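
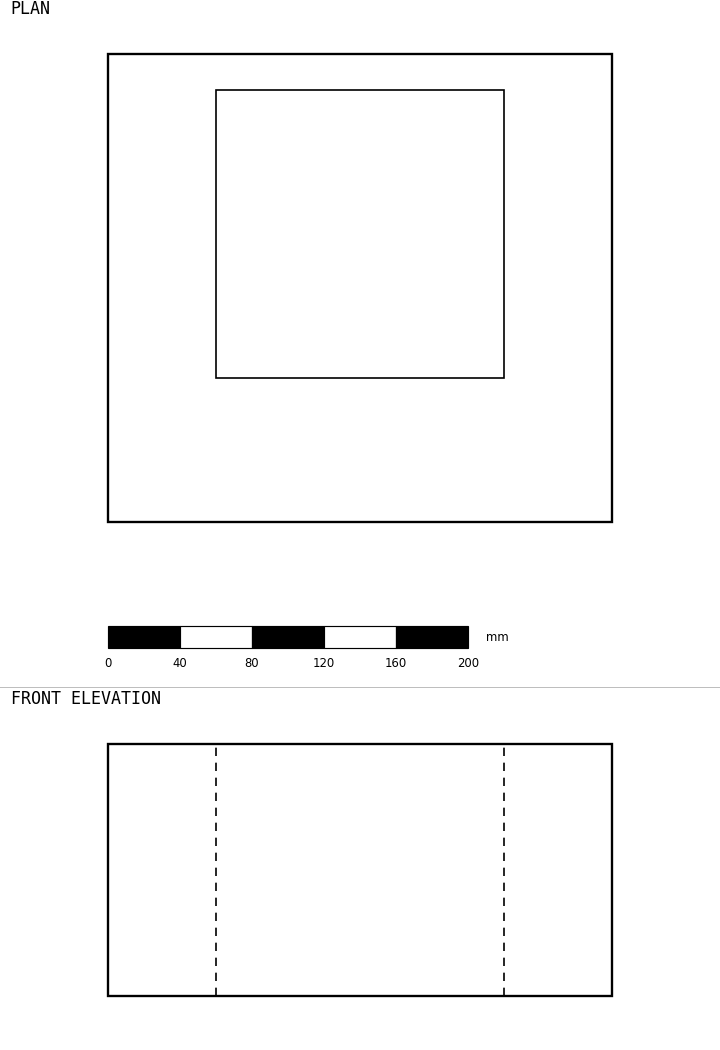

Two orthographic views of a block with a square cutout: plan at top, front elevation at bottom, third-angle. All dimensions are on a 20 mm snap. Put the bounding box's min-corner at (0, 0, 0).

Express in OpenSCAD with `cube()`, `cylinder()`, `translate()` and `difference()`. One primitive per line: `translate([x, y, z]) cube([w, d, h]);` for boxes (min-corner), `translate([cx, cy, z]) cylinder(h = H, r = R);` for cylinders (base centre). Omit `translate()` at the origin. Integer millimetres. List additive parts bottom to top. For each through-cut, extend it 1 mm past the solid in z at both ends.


difference() {
  cube([280, 260, 140]);
  translate([60, 80, -1]) cube([160, 160, 142]);
}


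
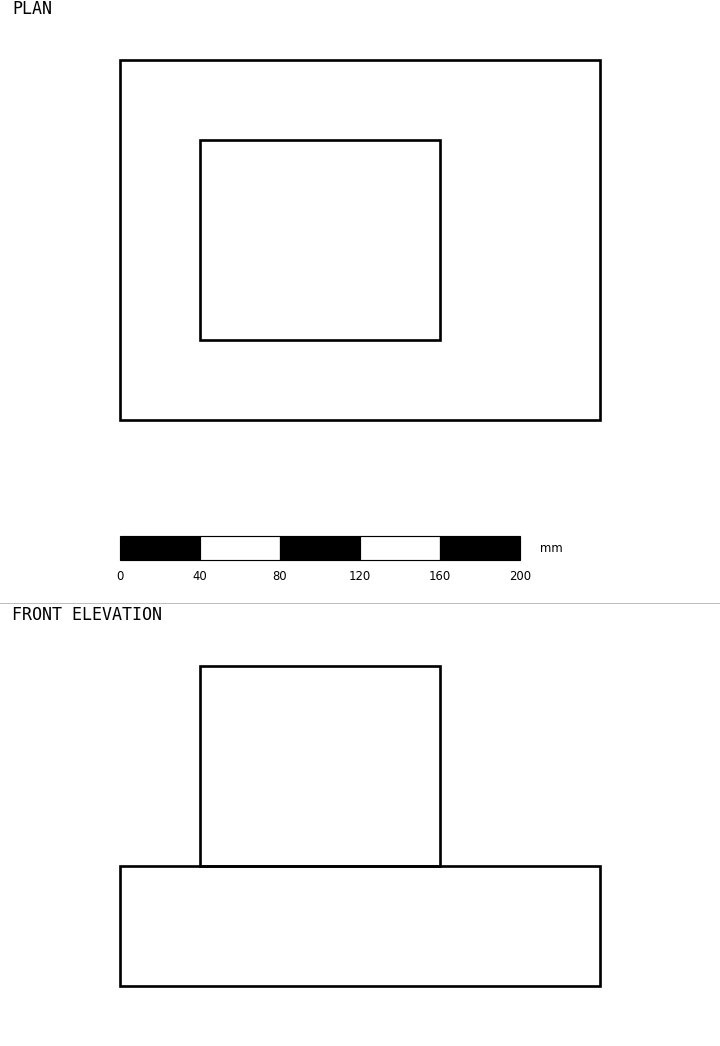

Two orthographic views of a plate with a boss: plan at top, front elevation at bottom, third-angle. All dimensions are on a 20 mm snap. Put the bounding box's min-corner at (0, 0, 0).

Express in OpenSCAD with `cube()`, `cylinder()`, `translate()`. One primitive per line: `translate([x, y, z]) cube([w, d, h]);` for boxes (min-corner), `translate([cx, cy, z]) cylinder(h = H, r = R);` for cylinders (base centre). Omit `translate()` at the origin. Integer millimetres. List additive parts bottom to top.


cube([240, 180, 60]);
translate([40, 40, 60]) cube([120, 100, 100]);


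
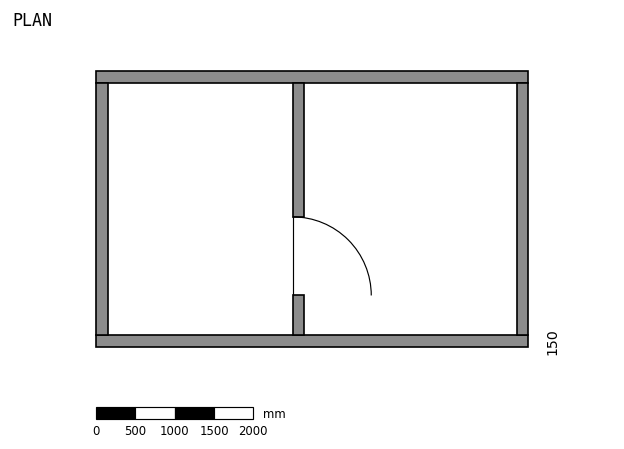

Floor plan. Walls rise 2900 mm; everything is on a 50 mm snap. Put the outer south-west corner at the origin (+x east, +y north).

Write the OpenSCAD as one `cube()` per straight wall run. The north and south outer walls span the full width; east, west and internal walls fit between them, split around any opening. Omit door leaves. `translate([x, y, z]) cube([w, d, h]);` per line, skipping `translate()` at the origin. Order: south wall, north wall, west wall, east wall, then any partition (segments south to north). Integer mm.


cube([5500, 150, 2900]);
translate([0, 3350, 0]) cube([5500, 150, 2900]);
translate([0, 150, 0]) cube([150, 3200, 2900]);
translate([5350, 150, 0]) cube([150, 3200, 2900]);
translate([2500, 150, 0]) cube([150, 500, 2900]);
translate([2500, 1650, 0]) cube([150, 1700, 2900]);


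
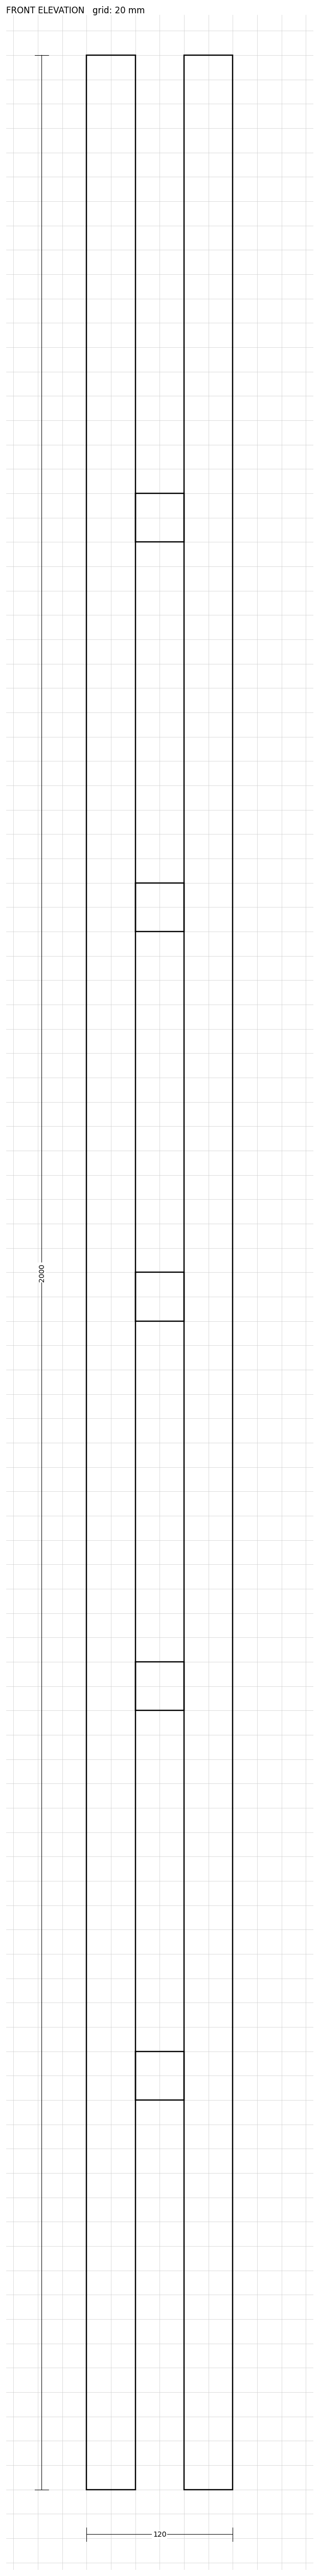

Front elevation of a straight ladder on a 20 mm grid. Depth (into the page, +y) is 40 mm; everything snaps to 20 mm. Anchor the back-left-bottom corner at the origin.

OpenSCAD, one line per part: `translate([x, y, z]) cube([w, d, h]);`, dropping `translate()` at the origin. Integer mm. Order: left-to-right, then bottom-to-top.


cube([40, 40, 2000]);
translate([40, 0, 320]) cube([40, 40, 40]);
translate([40, 0, 640]) cube([40, 40, 40]);
translate([40, 0, 960]) cube([40, 40, 40]);
translate([40, 0, 1280]) cube([40, 40, 40]);
translate([40, 0, 1600]) cube([40, 40, 40]);
translate([80, 0, 0]) cube([40, 40, 2000]);


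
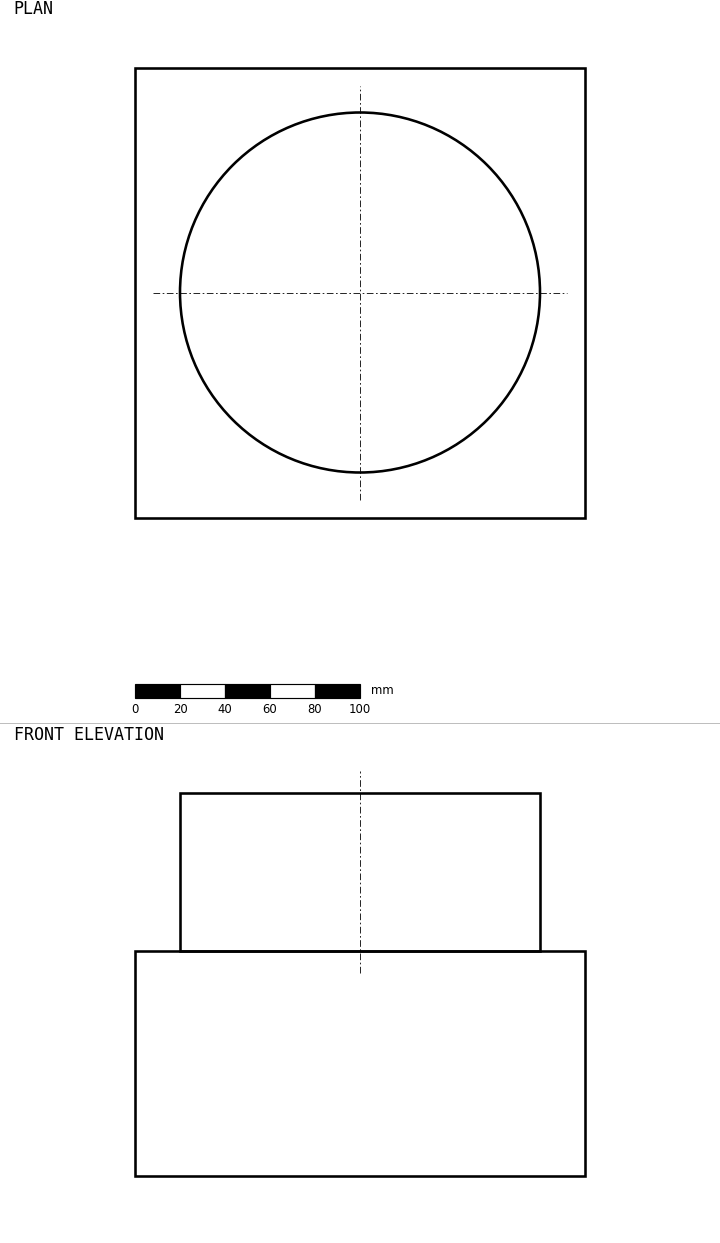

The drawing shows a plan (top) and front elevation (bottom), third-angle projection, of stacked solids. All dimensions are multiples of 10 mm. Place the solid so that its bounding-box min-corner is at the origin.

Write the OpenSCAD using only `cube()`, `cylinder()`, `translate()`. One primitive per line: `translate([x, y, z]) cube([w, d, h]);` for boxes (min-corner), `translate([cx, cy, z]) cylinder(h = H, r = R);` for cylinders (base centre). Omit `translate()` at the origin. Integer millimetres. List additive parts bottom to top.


cube([200, 200, 100]);
translate([100, 100, 100]) cylinder(h = 70, r = 80);


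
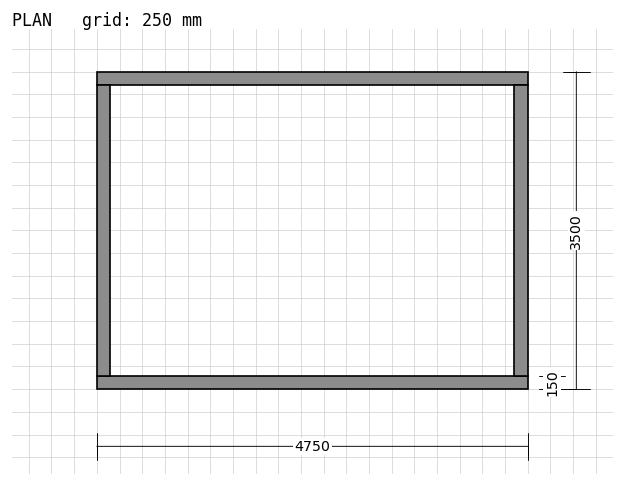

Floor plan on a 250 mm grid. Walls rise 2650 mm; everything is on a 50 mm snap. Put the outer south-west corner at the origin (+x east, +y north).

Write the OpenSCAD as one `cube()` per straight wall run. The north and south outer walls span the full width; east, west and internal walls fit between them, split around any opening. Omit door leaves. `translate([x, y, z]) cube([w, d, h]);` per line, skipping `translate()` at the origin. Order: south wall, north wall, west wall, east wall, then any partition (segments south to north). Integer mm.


cube([4750, 150, 2650]);
translate([0, 3350, 0]) cube([4750, 150, 2650]);
translate([0, 150, 0]) cube([150, 3200, 2650]);
translate([4600, 150, 0]) cube([150, 3200, 2650]);


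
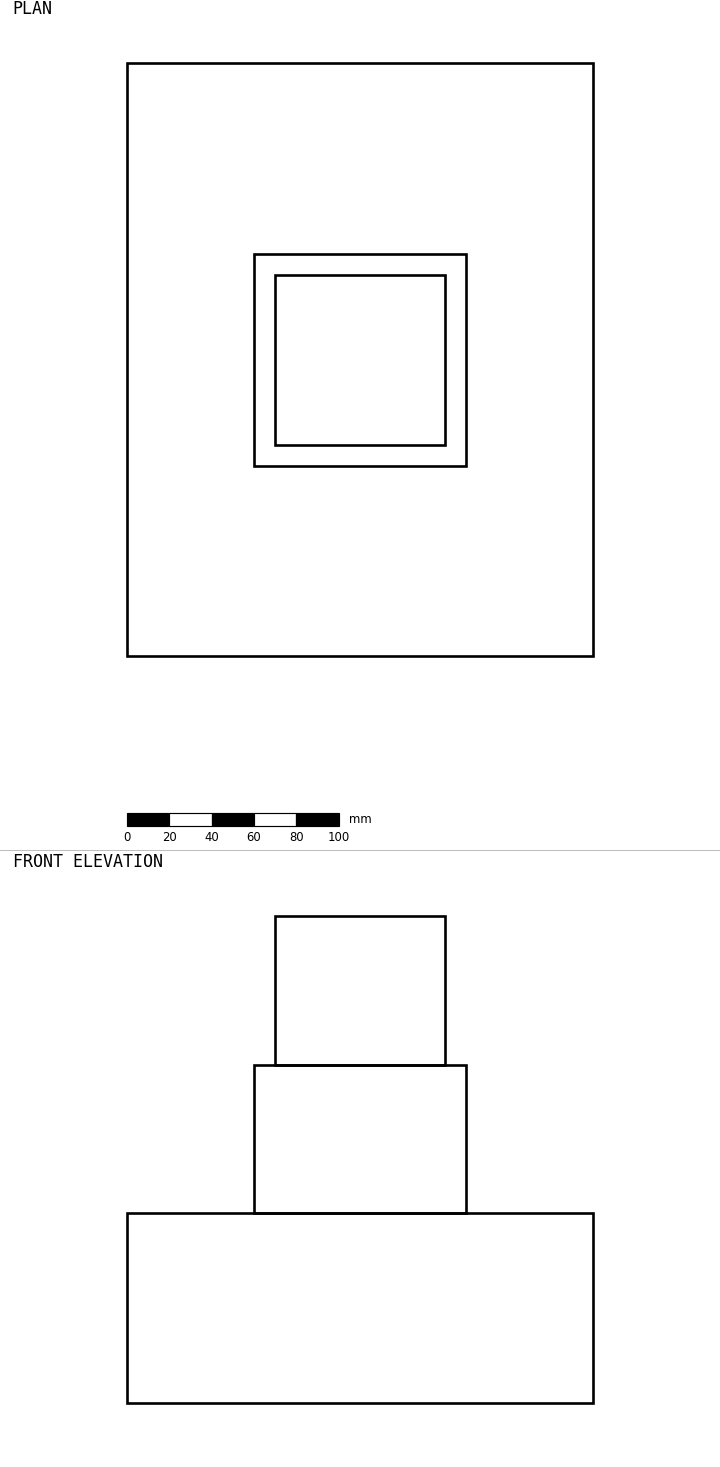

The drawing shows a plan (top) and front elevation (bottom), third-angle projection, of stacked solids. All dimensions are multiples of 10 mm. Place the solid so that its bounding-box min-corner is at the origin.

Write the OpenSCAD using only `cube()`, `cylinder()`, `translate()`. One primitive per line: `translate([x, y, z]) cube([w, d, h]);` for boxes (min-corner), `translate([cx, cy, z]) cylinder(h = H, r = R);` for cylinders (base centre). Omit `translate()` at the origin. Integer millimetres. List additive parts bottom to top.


cube([220, 280, 90]);
translate([60, 90, 90]) cube([100, 100, 70]);
translate([70, 100, 160]) cube([80, 80, 70]);


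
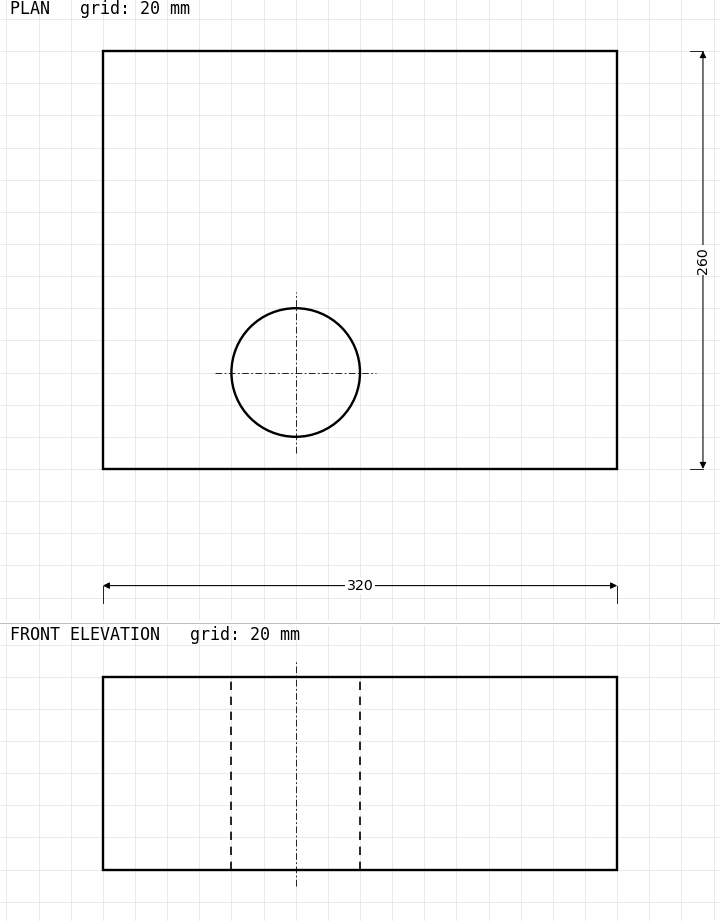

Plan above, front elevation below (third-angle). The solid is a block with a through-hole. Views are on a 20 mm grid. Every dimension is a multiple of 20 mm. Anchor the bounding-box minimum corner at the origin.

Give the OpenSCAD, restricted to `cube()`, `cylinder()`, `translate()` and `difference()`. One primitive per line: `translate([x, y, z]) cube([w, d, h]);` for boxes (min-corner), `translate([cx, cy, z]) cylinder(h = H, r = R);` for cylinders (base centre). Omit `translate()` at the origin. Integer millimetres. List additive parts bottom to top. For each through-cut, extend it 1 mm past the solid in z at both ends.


difference() {
  cube([320, 260, 120]);
  translate([120, 60, -1]) cylinder(h = 122, r = 40);
}


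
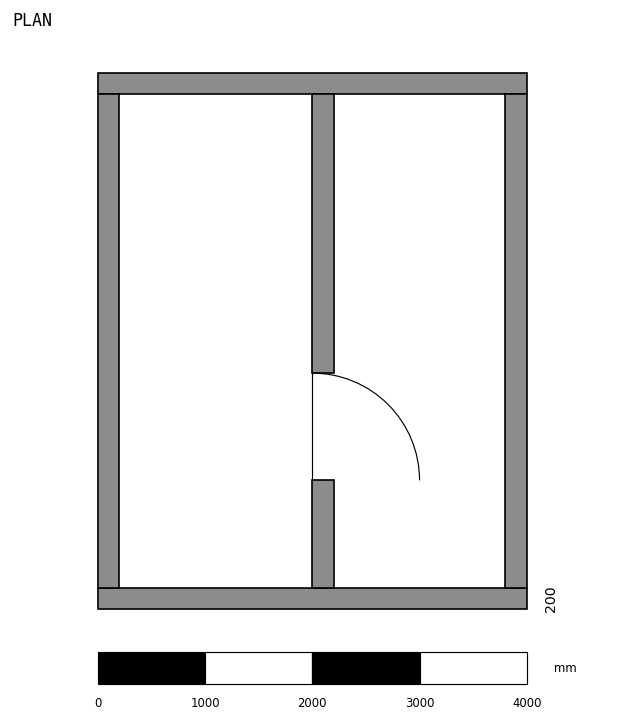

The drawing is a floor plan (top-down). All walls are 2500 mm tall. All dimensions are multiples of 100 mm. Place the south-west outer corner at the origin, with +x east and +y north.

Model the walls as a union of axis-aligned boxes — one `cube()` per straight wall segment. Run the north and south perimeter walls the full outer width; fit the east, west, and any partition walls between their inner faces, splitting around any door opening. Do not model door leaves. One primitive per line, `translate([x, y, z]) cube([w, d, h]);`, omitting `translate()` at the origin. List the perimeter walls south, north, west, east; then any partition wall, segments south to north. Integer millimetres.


cube([4000, 200, 2500]);
translate([0, 4800, 0]) cube([4000, 200, 2500]);
translate([0, 200, 0]) cube([200, 4600, 2500]);
translate([3800, 200, 0]) cube([200, 4600, 2500]);
translate([2000, 200, 0]) cube([200, 1000, 2500]);
translate([2000, 2200, 0]) cube([200, 2600, 2500]);


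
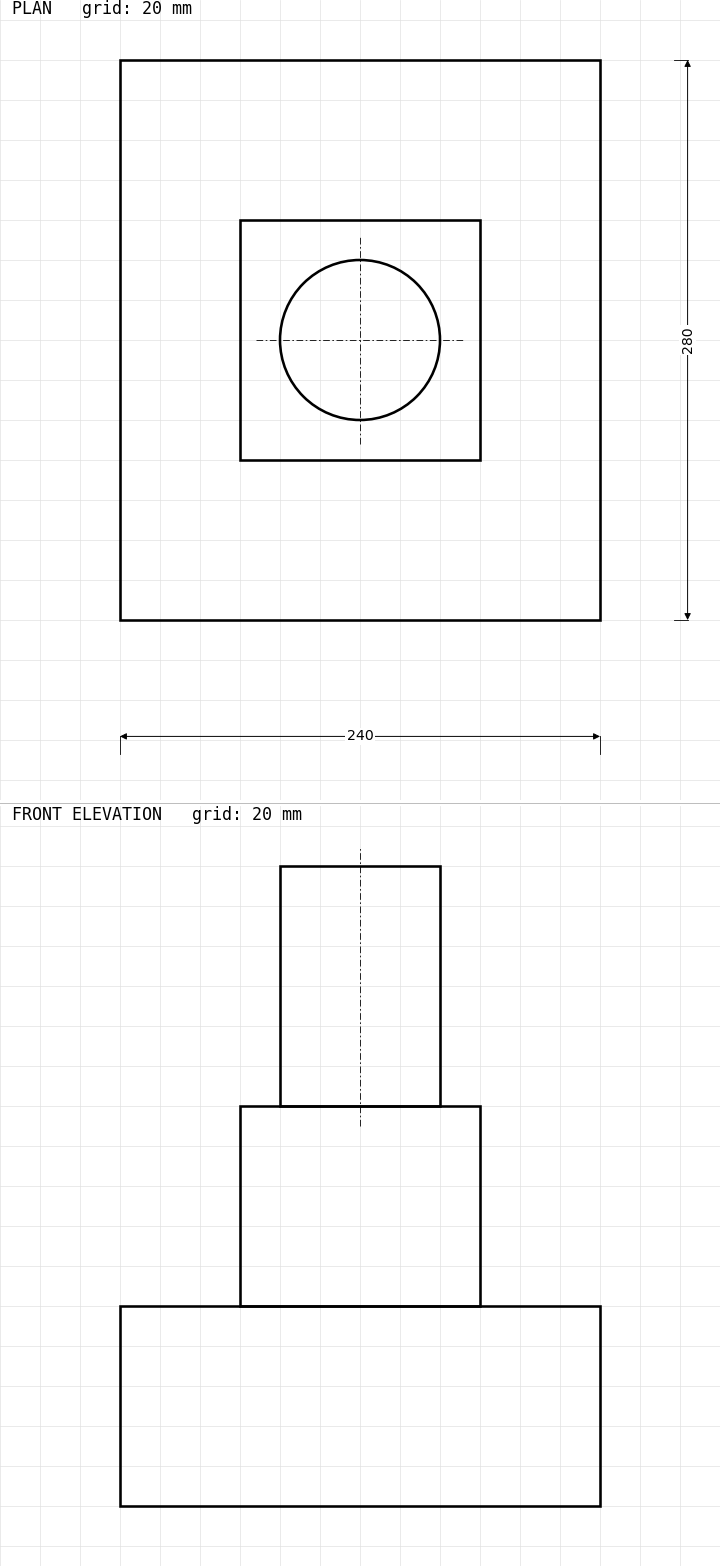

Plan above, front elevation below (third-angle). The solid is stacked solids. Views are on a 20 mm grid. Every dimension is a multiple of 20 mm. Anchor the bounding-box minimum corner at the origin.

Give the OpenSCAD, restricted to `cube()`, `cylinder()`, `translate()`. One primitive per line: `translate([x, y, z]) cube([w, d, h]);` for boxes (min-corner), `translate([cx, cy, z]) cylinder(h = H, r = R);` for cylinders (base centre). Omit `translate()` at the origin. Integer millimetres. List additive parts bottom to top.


cube([240, 280, 100]);
translate([60, 80, 100]) cube([120, 120, 100]);
translate([120, 140, 200]) cylinder(h = 120, r = 40);


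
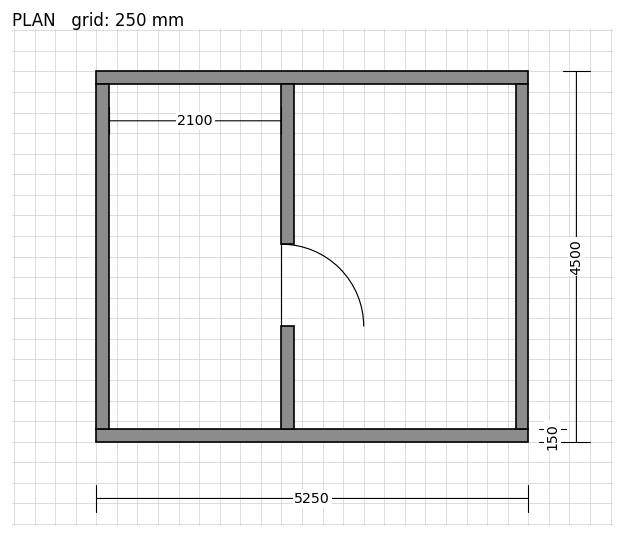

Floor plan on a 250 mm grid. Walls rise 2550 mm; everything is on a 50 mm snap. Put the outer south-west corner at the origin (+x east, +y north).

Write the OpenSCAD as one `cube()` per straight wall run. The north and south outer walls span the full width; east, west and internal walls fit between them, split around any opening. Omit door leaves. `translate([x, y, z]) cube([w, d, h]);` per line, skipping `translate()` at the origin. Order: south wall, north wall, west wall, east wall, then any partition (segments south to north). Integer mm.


cube([5250, 150, 2550]);
translate([0, 4350, 0]) cube([5250, 150, 2550]);
translate([0, 150, 0]) cube([150, 4200, 2550]);
translate([5100, 150, 0]) cube([150, 4200, 2550]);
translate([2250, 150, 0]) cube([150, 1250, 2550]);
translate([2250, 2400, 0]) cube([150, 1950, 2550]);


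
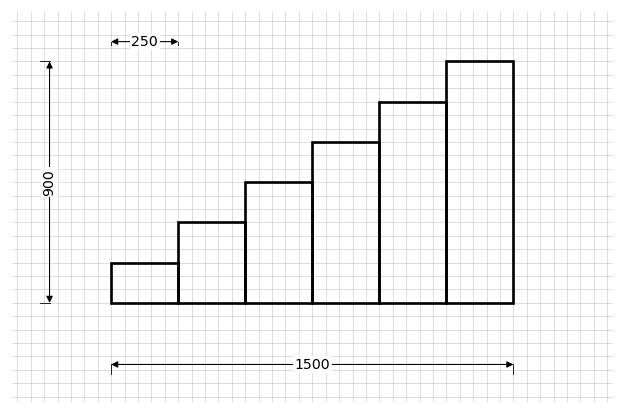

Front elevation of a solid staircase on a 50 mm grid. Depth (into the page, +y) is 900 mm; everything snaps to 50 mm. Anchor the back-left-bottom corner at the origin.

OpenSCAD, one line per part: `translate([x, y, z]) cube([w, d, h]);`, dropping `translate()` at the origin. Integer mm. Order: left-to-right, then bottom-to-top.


cube([250, 900, 150]);
translate([250, 0, 0]) cube([250, 900, 300]);
translate([500, 0, 0]) cube([250, 900, 450]);
translate([750, 0, 0]) cube([250, 900, 600]);
translate([1000, 0, 0]) cube([250, 900, 750]);
translate([1250, 0, 0]) cube([250, 900, 900]);


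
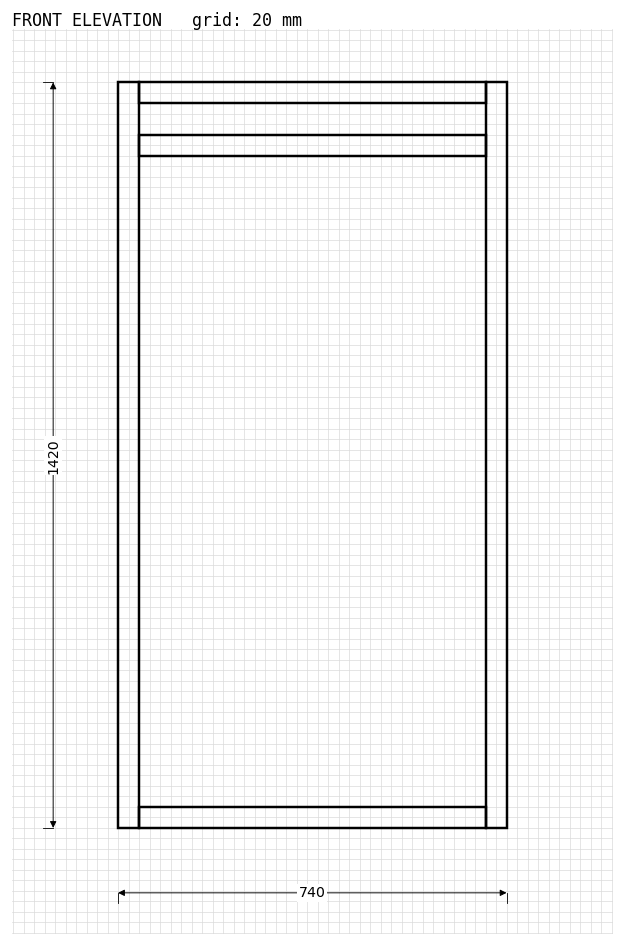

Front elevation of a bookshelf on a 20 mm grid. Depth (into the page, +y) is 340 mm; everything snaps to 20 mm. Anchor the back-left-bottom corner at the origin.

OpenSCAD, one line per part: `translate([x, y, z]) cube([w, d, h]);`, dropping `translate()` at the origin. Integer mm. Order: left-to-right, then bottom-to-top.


cube([40, 340, 1420]);
translate([40, 0, 0]) cube([660, 340, 40]);
translate([40, 0, 1280]) cube([660, 340, 40]);
translate([40, 0, 1380]) cube([660, 340, 40]);
translate([700, 0, 0]) cube([40, 340, 1420]);


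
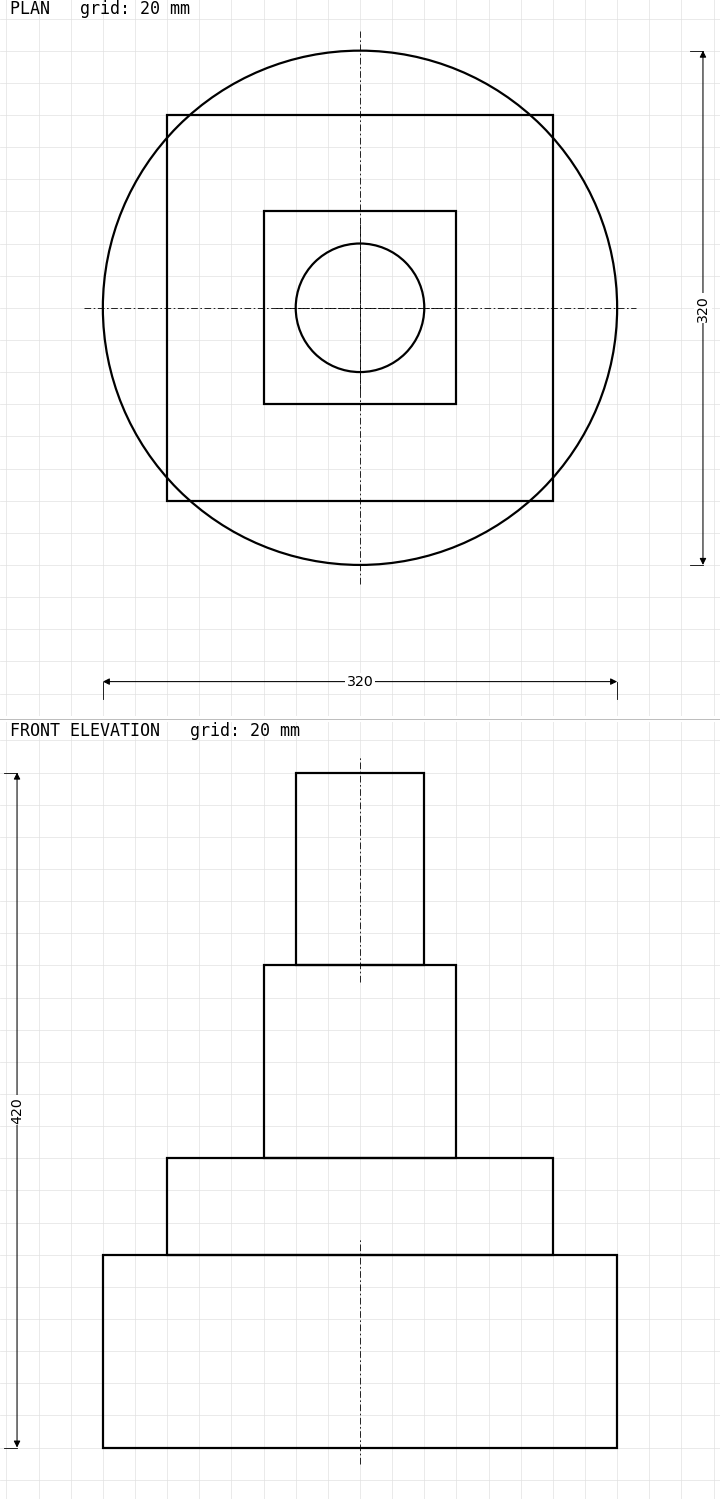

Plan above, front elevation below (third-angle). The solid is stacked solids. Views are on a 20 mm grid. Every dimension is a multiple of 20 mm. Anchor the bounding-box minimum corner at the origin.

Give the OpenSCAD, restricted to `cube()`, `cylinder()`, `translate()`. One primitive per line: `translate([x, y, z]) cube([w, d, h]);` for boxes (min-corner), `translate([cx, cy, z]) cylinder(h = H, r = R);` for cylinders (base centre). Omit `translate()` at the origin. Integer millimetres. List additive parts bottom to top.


translate([160, 160, 0]) cylinder(h = 120, r = 160);
translate([40, 40, 120]) cube([240, 240, 60]);
translate([100, 100, 180]) cube([120, 120, 120]);
translate([160, 160, 300]) cylinder(h = 120, r = 40);


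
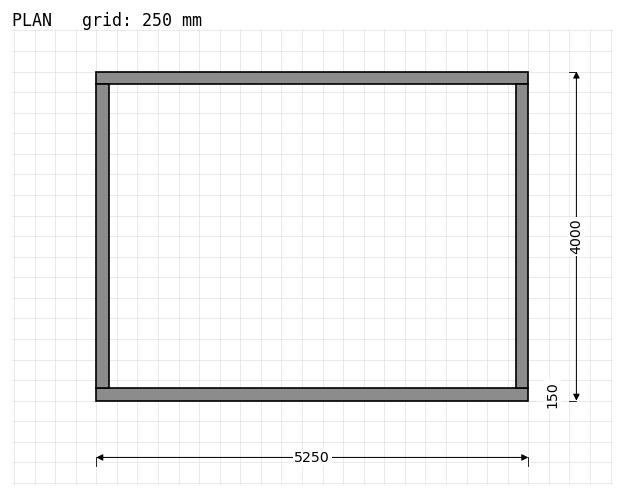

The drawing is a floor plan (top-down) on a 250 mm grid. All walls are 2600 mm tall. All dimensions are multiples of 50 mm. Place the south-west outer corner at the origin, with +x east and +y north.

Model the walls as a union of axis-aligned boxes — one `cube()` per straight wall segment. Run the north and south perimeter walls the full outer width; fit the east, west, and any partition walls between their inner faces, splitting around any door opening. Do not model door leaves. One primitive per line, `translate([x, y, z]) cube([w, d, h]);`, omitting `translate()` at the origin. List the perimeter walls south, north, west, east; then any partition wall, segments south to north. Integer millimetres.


cube([5250, 150, 2600]);
translate([0, 3850, 0]) cube([5250, 150, 2600]);
translate([0, 150, 0]) cube([150, 3700, 2600]);
translate([5100, 150, 0]) cube([150, 3700, 2600]);


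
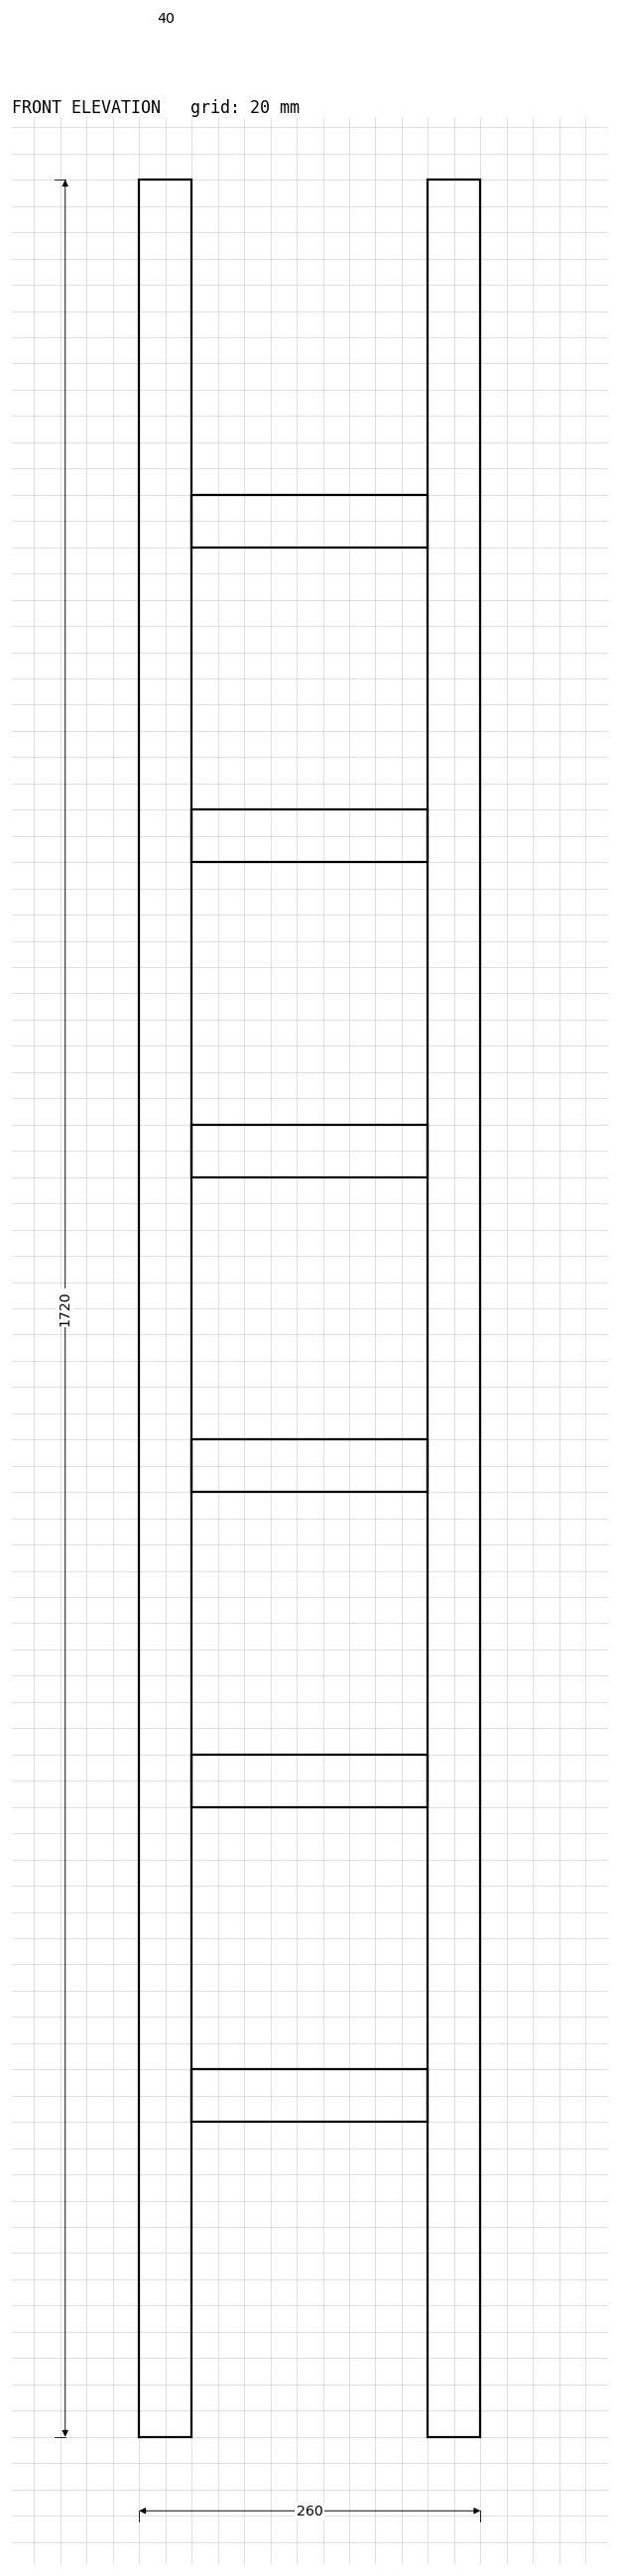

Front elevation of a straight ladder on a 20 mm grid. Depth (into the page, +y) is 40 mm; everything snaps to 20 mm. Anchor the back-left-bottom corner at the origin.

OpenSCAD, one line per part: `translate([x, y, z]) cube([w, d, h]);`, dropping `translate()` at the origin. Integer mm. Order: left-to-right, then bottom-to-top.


cube([40, 40, 1720]);
translate([40, 0, 240]) cube([180, 40, 40]);
translate([40, 0, 480]) cube([180, 40, 40]);
translate([40, 0, 720]) cube([180, 40, 40]);
translate([40, 0, 960]) cube([180, 40, 40]);
translate([40, 0, 1200]) cube([180, 40, 40]);
translate([40, 0, 1440]) cube([180, 40, 40]);
translate([220, 0, 0]) cube([40, 40, 1720]);


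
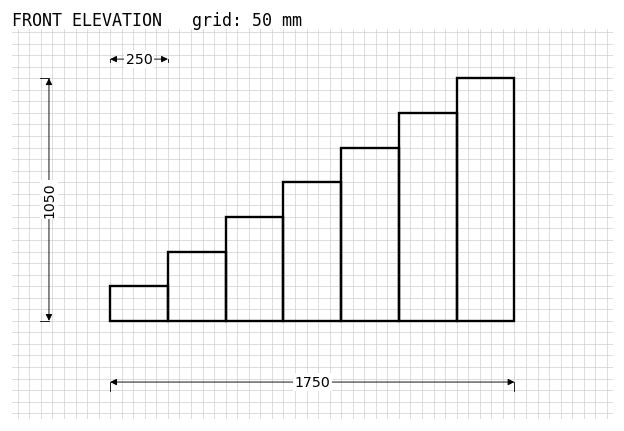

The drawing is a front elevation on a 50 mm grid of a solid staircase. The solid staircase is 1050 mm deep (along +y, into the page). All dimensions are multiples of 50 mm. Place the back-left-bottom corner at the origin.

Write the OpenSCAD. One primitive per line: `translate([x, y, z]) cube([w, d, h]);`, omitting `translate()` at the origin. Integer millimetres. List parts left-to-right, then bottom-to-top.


cube([250, 1050, 150]);
translate([250, 0, 0]) cube([250, 1050, 300]);
translate([500, 0, 0]) cube([250, 1050, 450]);
translate([750, 0, 0]) cube([250, 1050, 600]);
translate([1000, 0, 0]) cube([250, 1050, 750]);
translate([1250, 0, 0]) cube([250, 1050, 900]);
translate([1500, 0, 0]) cube([250, 1050, 1050]);


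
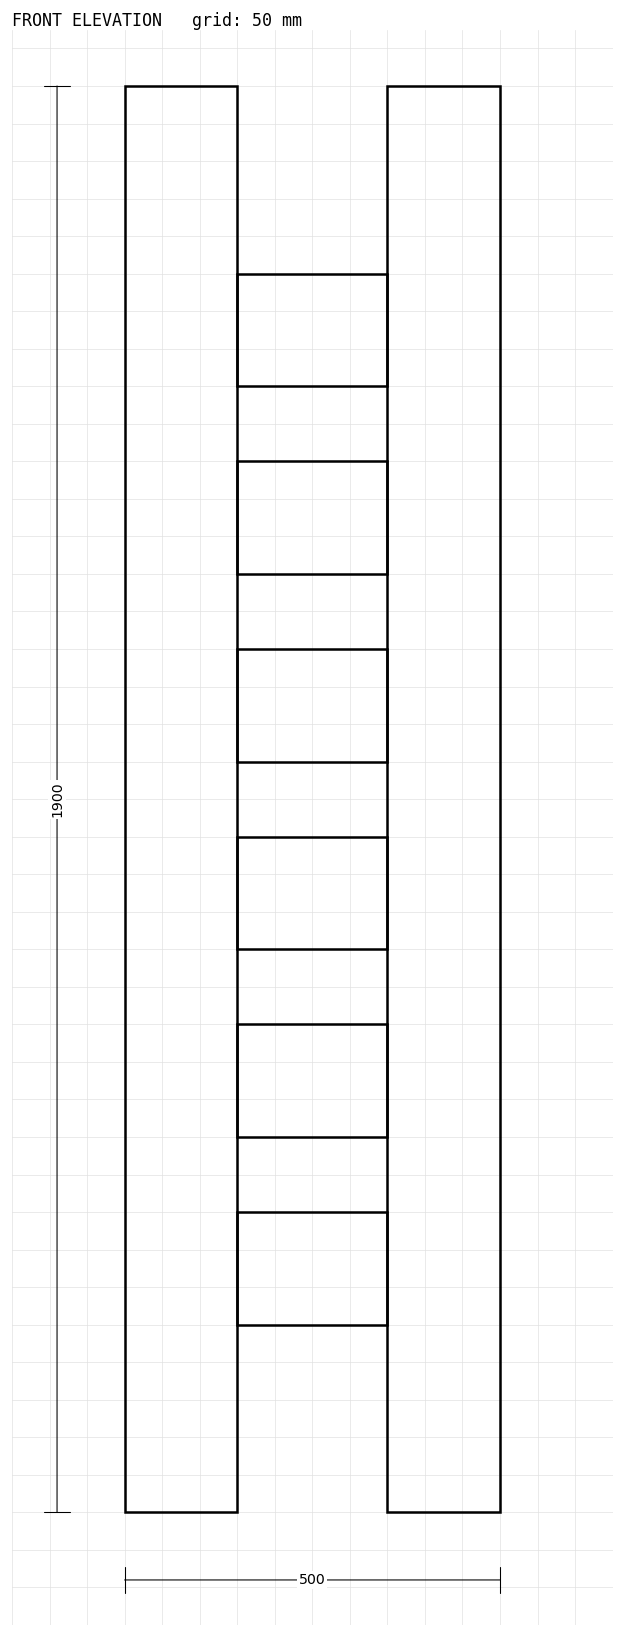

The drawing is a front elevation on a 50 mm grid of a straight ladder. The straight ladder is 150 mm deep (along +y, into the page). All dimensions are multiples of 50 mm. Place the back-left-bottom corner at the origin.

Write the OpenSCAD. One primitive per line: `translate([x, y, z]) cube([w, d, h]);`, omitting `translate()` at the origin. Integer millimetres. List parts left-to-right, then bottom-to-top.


cube([150, 150, 1900]);
translate([150, 0, 250]) cube([200, 150, 150]);
translate([150, 0, 500]) cube([200, 150, 150]);
translate([150, 0, 750]) cube([200, 150, 150]);
translate([150, 0, 1000]) cube([200, 150, 150]);
translate([150, 0, 1250]) cube([200, 150, 150]);
translate([150, 0, 1500]) cube([200, 150, 150]);
translate([350, 0, 0]) cube([150, 150, 1900]);


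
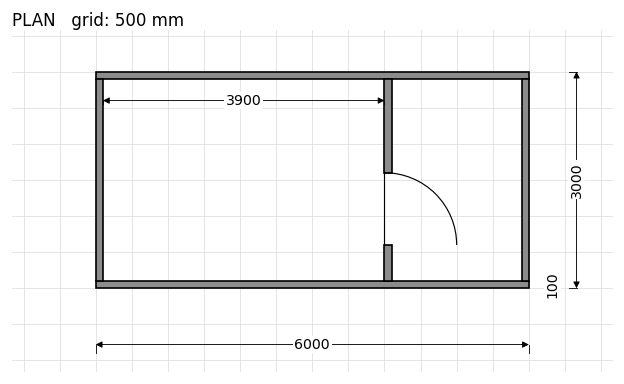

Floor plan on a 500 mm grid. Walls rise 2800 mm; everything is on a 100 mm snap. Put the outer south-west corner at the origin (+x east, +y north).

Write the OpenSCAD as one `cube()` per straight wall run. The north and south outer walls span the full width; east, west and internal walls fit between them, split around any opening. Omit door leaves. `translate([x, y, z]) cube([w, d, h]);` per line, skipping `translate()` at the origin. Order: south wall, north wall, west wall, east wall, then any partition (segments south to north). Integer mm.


cube([6000, 100, 2800]);
translate([0, 2900, 0]) cube([6000, 100, 2800]);
translate([0, 100, 0]) cube([100, 2800, 2800]);
translate([5900, 100, 0]) cube([100, 2800, 2800]);
translate([4000, 100, 0]) cube([100, 500, 2800]);
translate([4000, 1600, 0]) cube([100, 1300, 2800]);


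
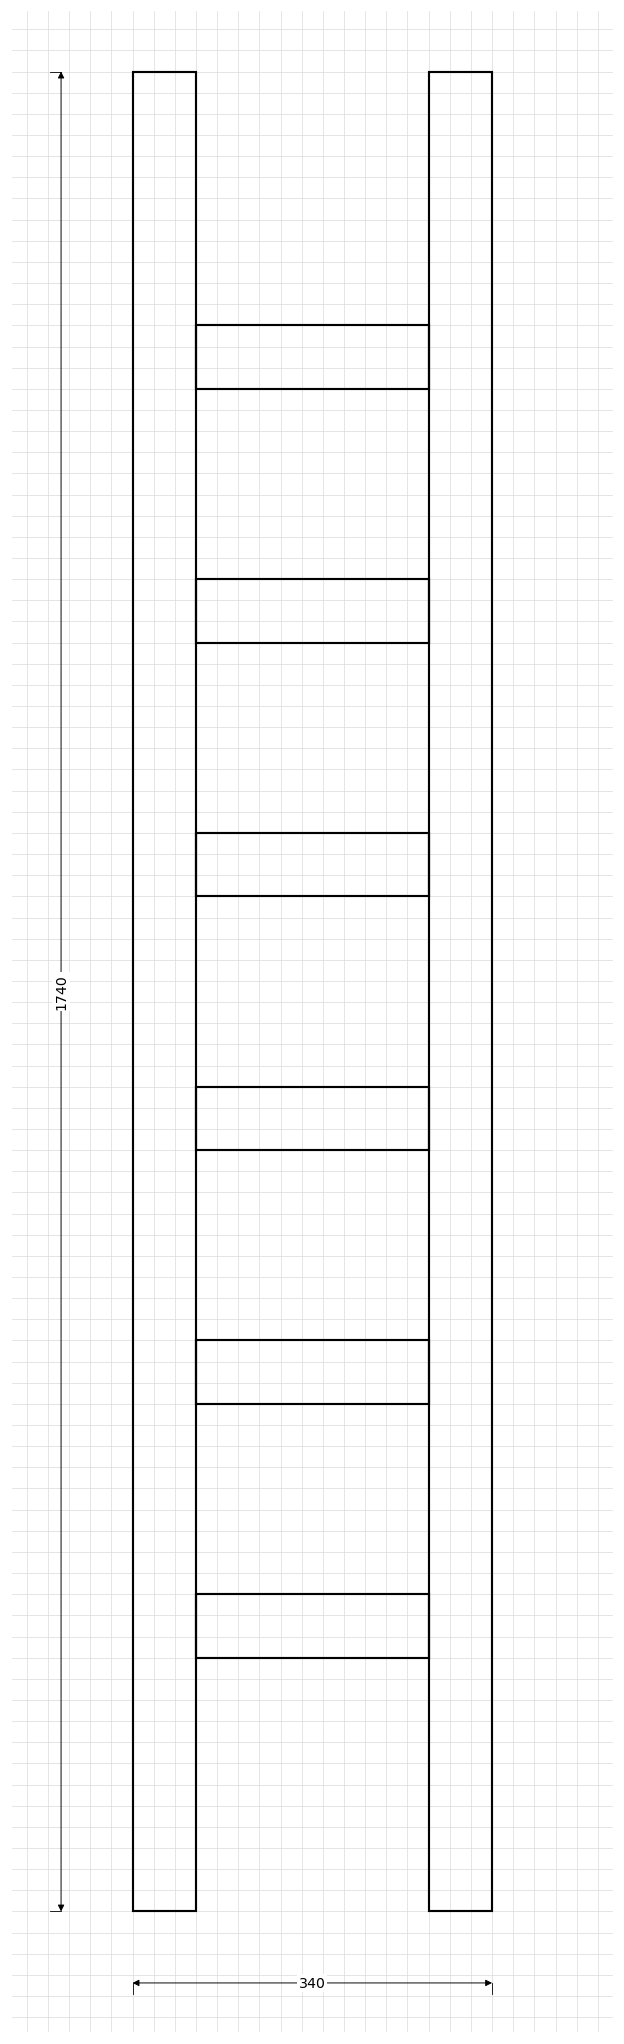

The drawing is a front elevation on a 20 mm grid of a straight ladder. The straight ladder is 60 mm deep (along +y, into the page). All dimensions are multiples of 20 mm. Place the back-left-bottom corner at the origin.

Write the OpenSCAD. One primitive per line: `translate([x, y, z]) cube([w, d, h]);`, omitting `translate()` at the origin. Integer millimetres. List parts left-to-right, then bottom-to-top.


cube([60, 60, 1740]);
translate([60, 0, 240]) cube([220, 60, 60]);
translate([60, 0, 480]) cube([220, 60, 60]);
translate([60, 0, 720]) cube([220, 60, 60]);
translate([60, 0, 960]) cube([220, 60, 60]);
translate([60, 0, 1200]) cube([220, 60, 60]);
translate([60, 0, 1440]) cube([220, 60, 60]);
translate([280, 0, 0]) cube([60, 60, 1740]);


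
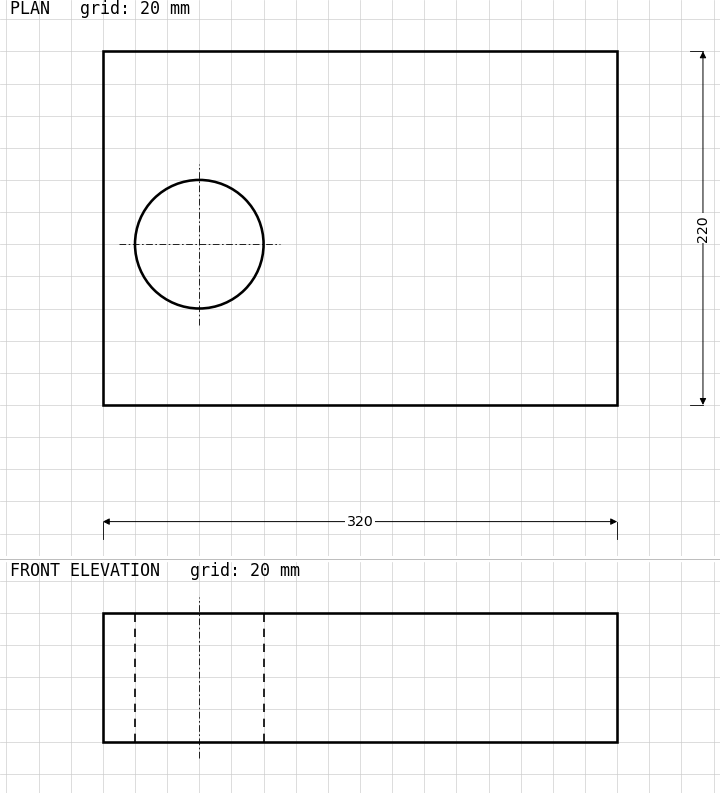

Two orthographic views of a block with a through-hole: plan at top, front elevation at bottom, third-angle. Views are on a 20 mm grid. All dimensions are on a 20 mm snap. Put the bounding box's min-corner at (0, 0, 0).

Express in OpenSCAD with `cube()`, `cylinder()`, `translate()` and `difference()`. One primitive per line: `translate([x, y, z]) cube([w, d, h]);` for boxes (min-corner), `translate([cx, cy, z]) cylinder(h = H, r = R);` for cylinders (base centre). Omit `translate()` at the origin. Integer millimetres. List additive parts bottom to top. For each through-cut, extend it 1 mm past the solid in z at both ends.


difference() {
  cube([320, 220, 80]);
  translate([60, 100, -1]) cylinder(h = 82, r = 40);
}


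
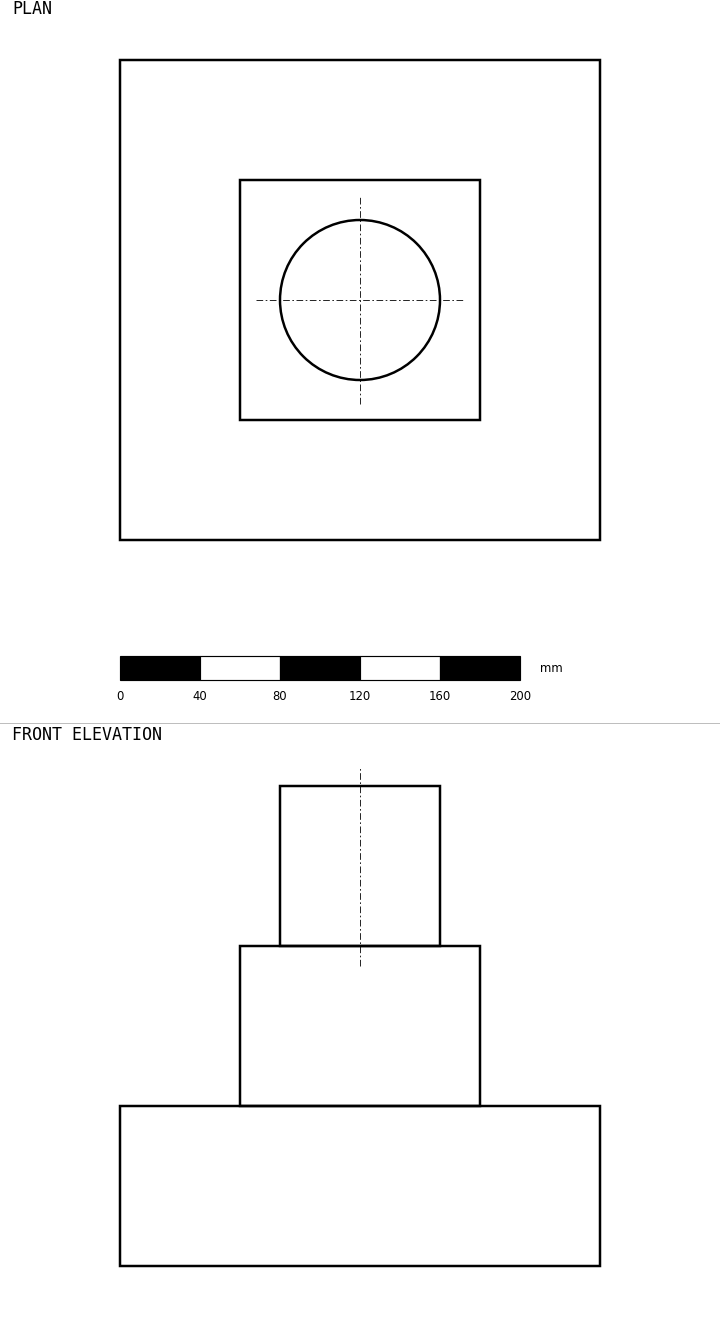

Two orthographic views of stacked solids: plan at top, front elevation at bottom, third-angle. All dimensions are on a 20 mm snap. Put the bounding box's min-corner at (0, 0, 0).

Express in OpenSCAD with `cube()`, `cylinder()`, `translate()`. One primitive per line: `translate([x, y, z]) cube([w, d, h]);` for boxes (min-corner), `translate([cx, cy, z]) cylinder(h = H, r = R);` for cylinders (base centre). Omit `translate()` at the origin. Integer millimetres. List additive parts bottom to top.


cube([240, 240, 80]);
translate([60, 60, 80]) cube([120, 120, 80]);
translate([120, 120, 160]) cylinder(h = 80, r = 40);


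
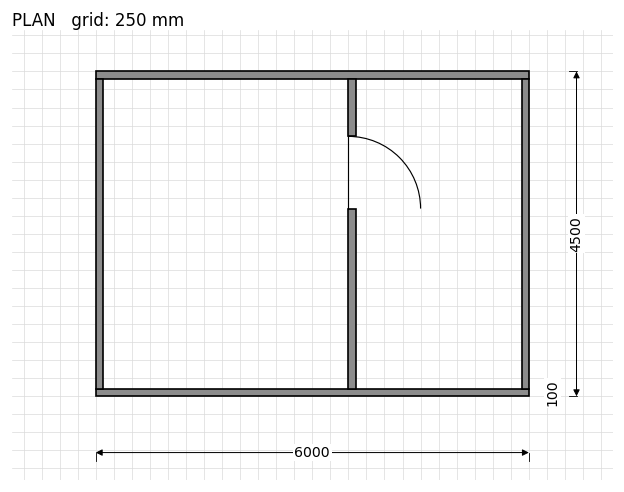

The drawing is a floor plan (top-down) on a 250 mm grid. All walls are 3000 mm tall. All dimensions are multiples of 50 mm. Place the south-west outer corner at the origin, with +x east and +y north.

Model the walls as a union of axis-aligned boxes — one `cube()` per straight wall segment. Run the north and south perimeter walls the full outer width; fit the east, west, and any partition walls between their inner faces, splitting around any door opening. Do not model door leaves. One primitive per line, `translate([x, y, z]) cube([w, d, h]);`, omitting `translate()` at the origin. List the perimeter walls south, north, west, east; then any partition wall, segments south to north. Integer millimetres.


cube([6000, 100, 3000]);
translate([0, 4400, 0]) cube([6000, 100, 3000]);
translate([0, 100, 0]) cube([100, 4300, 3000]);
translate([5900, 100, 0]) cube([100, 4300, 3000]);
translate([3500, 100, 0]) cube([100, 2500, 3000]);
translate([3500, 3600, 0]) cube([100, 800, 3000]);


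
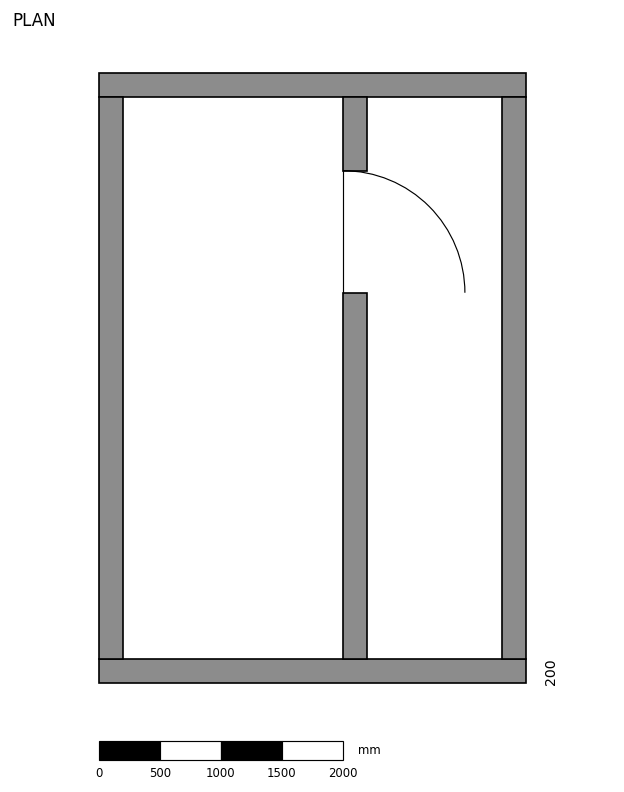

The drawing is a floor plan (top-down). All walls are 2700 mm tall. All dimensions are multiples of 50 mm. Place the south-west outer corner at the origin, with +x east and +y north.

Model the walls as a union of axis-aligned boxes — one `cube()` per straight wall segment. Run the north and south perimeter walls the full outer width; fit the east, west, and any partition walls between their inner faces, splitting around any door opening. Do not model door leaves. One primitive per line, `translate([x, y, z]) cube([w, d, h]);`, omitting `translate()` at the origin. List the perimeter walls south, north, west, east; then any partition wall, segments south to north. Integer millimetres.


cube([3500, 200, 2700]);
translate([0, 4800, 0]) cube([3500, 200, 2700]);
translate([0, 200, 0]) cube([200, 4600, 2700]);
translate([3300, 200, 0]) cube([200, 4600, 2700]);
translate([2000, 200, 0]) cube([200, 3000, 2700]);
translate([2000, 4200, 0]) cube([200, 600, 2700]);


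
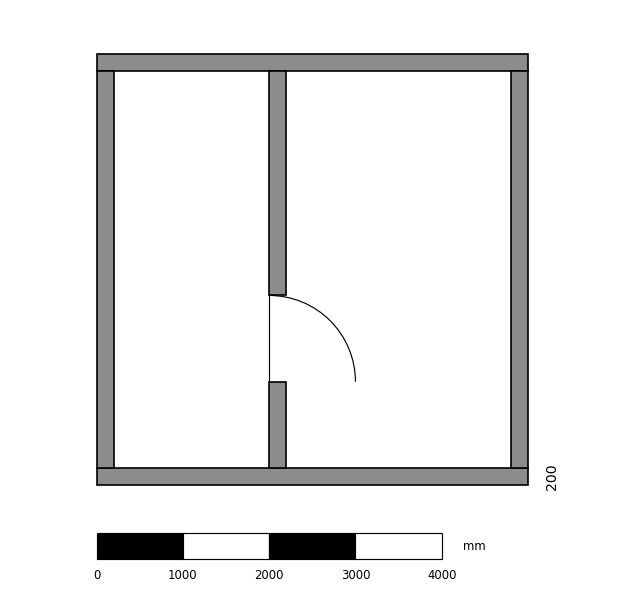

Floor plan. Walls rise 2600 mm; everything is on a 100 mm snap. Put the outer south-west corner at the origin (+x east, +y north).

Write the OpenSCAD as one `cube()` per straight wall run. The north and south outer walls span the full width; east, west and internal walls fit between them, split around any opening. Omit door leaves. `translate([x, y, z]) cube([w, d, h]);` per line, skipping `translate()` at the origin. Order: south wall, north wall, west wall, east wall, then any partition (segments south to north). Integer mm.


cube([5000, 200, 2600]);
translate([0, 4800, 0]) cube([5000, 200, 2600]);
translate([0, 200, 0]) cube([200, 4600, 2600]);
translate([4800, 200, 0]) cube([200, 4600, 2600]);
translate([2000, 200, 0]) cube([200, 1000, 2600]);
translate([2000, 2200, 0]) cube([200, 2600, 2600]);


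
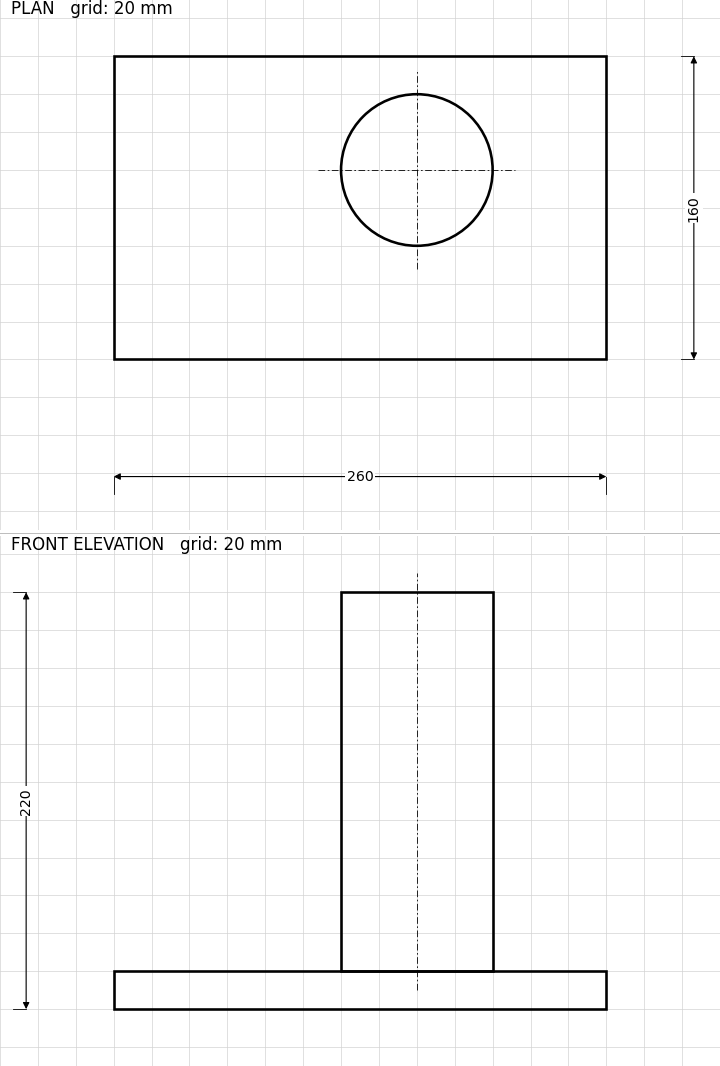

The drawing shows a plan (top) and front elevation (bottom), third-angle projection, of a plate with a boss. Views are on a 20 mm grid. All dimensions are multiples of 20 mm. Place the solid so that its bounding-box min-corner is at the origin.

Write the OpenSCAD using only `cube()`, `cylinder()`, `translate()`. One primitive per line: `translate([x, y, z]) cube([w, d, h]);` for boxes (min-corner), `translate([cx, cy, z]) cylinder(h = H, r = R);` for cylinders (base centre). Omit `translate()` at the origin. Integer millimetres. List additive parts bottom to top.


cube([260, 160, 20]);
translate([160, 100, 20]) cylinder(h = 200, r = 40);


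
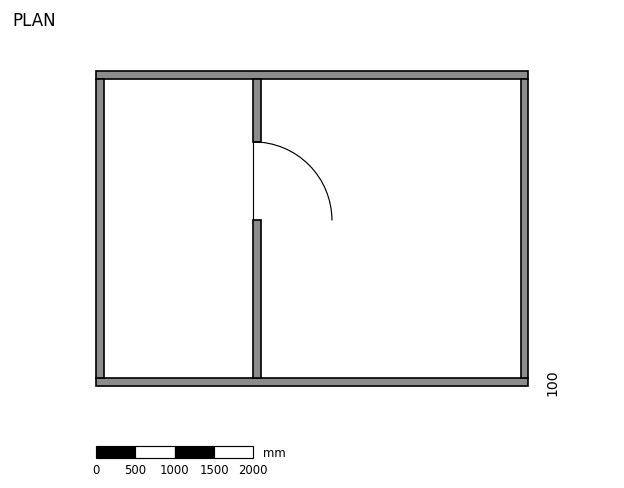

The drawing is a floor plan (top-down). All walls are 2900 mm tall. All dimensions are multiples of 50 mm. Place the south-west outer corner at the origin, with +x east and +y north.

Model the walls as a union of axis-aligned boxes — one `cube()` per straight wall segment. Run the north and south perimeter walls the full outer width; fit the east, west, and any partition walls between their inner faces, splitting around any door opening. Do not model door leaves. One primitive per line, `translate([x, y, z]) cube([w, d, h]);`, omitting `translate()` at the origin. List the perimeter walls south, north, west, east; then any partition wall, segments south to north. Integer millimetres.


cube([5500, 100, 2900]);
translate([0, 3900, 0]) cube([5500, 100, 2900]);
translate([0, 100, 0]) cube([100, 3800, 2900]);
translate([5400, 100, 0]) cube([100, 3800, 2900]);
translate([2000, 100, 0]) cube([100, 2000, 2900]);
translate([2000, 3100, 0]) cube([100, 800, 2900]);


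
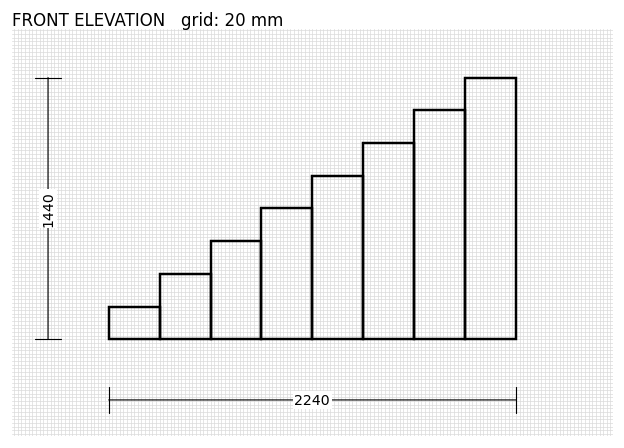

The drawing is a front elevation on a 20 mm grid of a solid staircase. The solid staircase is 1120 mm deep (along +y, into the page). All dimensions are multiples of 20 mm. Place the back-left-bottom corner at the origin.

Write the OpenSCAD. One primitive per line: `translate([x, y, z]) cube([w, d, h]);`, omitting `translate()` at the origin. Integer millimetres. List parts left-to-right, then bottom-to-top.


cube([280, 1120, 180]);
translate([280, 0, 0]) cube([280, 1120, 360]);
translate([560, 0, 0]) cube([280, 1120, 540]);
translate([840, 0, 0]) cube([280, 1120, 720]);
translate([1120, 0, 0]) cube([280, 1120, 900]);
translate([1400, 0, 0]) cube([280, 1120, 1080]);
translate([1680, 0, 0]) cube([280, 1120, 1260]);
translate([1960, 0, 0]) cube([280, 1120, 1440]);


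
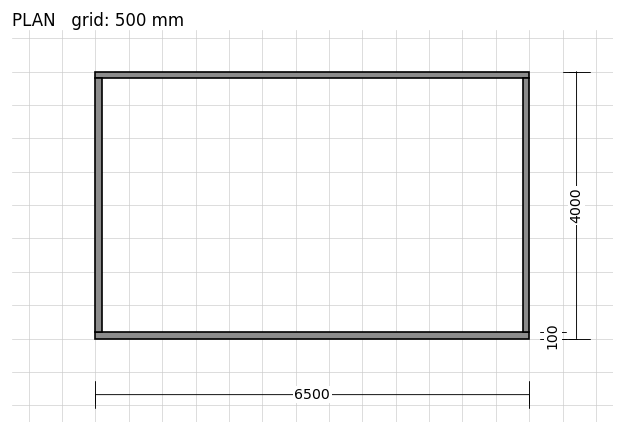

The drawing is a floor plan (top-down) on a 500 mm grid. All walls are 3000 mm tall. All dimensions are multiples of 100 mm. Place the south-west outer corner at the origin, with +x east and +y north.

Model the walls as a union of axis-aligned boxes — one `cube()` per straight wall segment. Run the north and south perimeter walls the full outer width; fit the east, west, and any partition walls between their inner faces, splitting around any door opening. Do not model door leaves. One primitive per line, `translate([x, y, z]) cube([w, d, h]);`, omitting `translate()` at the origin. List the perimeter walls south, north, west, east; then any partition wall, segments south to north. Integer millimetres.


cube([6500, 100, 3000]);
translate([0, 3900, 0]) cube([6500, 100, 3000]);
translate([0, 100, 0]) cube([100, 3800, 3000]);
translate([6400, 100, 0]) cube([100, 3800, 3000]);


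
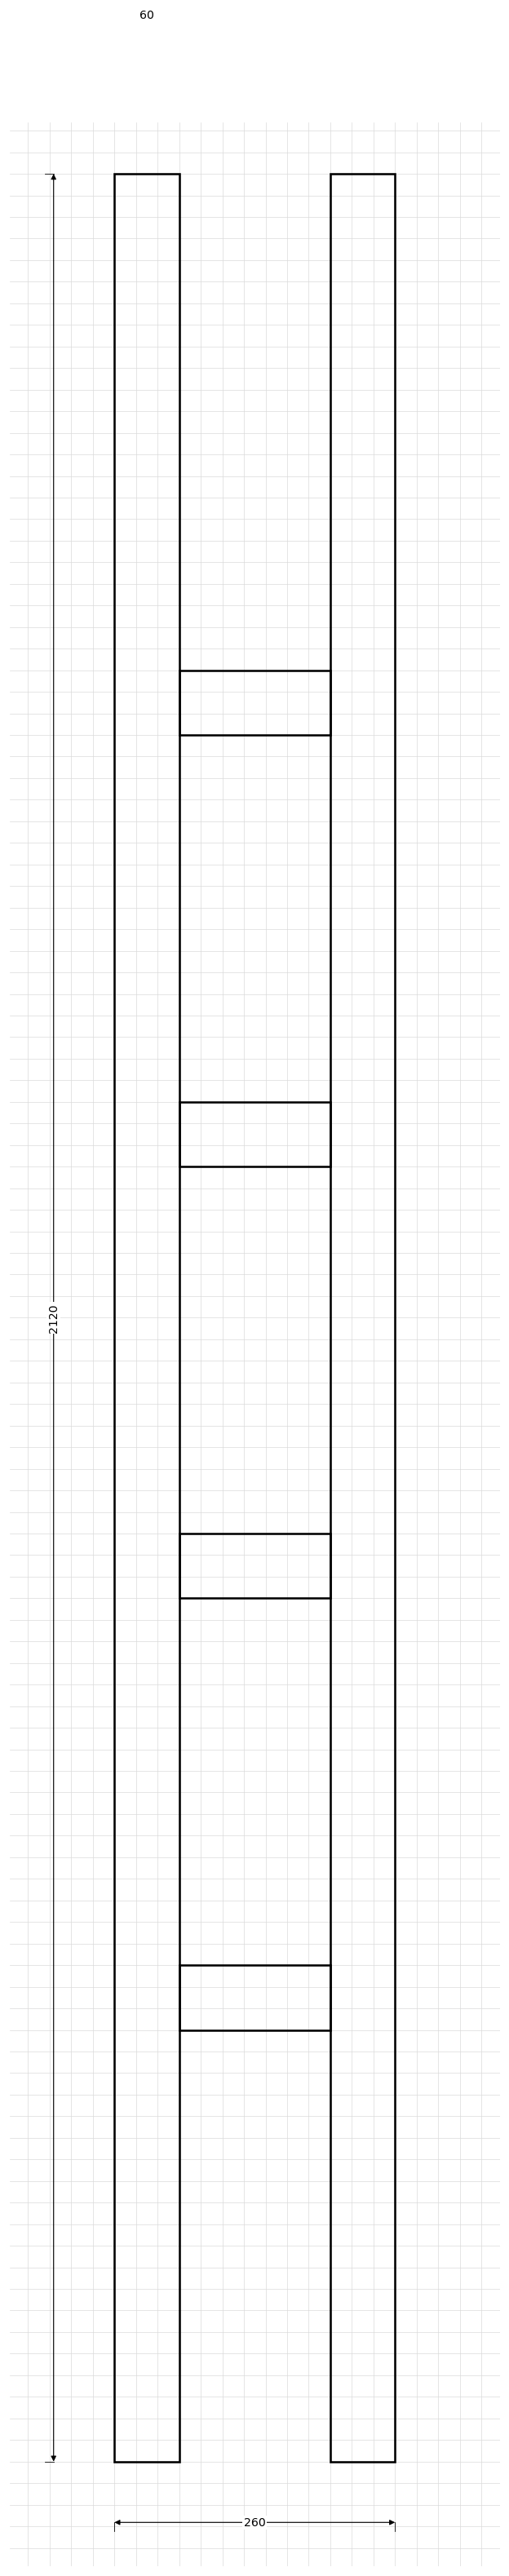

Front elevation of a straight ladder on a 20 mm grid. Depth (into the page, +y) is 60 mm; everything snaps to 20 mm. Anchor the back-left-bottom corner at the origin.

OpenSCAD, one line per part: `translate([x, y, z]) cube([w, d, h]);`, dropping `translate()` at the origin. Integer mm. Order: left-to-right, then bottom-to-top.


cube([60, 60, 2120]);
translate([60, 0, 400]) cube([140, 60, 60]);
translate([60, 0, 800]) cube([140, 60, 60]);
translate([60, 0, 1200]) cube([140, 60, 60]);
translate([60, 0, 1600]) cube([140, 60, 60]);
translate([200, 0, 0]) cube([60, 60, 2120]);


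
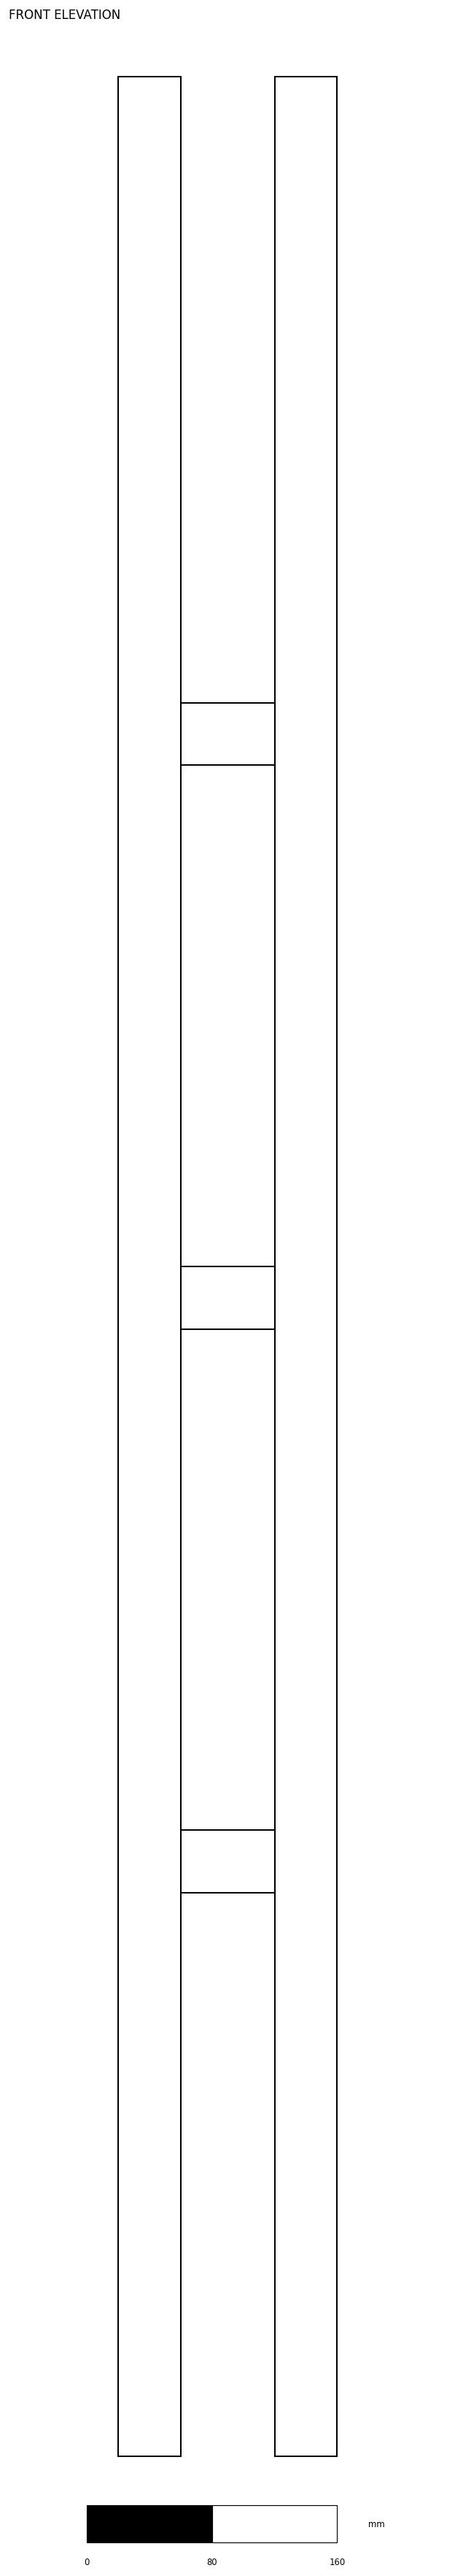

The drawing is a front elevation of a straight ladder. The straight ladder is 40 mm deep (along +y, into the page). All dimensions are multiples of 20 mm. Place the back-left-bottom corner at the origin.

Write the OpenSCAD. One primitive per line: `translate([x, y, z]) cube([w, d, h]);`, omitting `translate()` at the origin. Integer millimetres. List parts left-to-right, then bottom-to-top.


cube([40, 40, 1520]);
translate([40, 0, 360]) cube([60, 40, 40]);
translate([40, 0, 720]) cube([60, 40, 40]);
translate([40, 0, 1080]) cube([60, 40, 40]);
translate([100, 0, 0]) cube([40, 40, 1520]);


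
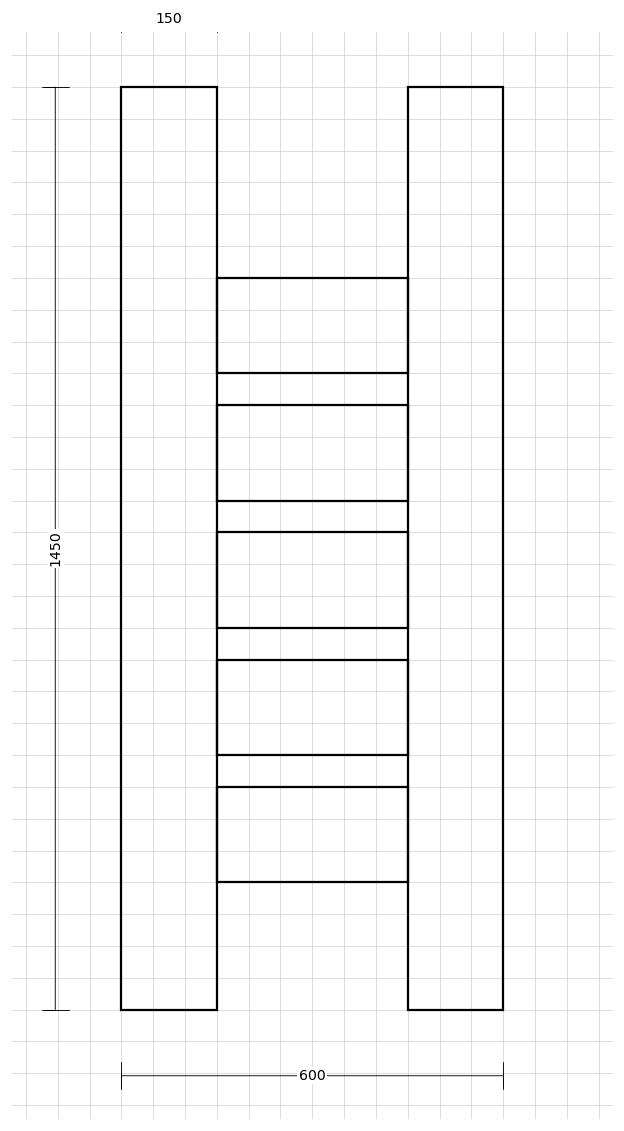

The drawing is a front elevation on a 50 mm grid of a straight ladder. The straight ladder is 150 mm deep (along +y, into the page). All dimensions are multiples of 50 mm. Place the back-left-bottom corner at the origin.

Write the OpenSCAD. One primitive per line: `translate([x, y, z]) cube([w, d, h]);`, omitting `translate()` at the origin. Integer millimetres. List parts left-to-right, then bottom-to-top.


cube([150, 150, 1450]);
translate([150, 0, 200]) cube([300, 150, 150]);
translate([150, 0, 400]) cube([300, 150, 150]);
translate([150, 0, 600]) cube([300, 150, 150]);
translate([150, 0, 800]) cube([300, 150, 150]);
translate([150, 0, 1000]) cube([300, 150, 150]);
translate([450, 0, 0]) cube([150, 150, 1450]);


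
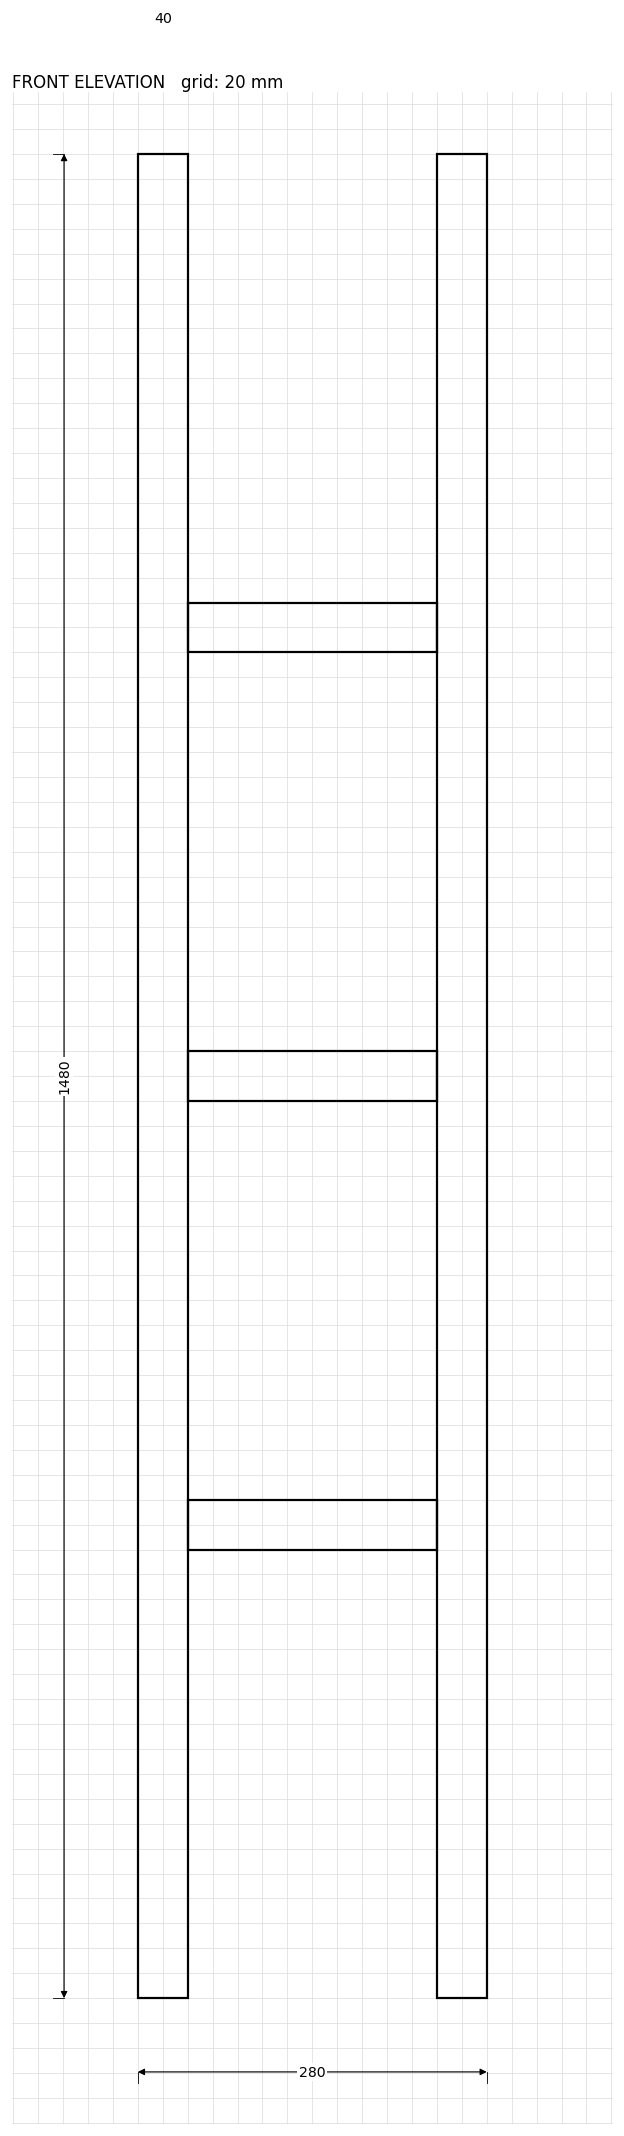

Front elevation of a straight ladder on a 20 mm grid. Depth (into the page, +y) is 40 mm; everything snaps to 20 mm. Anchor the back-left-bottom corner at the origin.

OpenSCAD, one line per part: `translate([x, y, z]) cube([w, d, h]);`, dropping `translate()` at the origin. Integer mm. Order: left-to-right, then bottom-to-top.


cube([40, 40, 1480]);
translate([40, 0, 360]) cube([200, 40, 40]);
translate([40, 0, 720]) cube([200, 40, 40]);
translate([40, 0, 1080]) cube([200, 40, 40]);
translate([240, 0, 0]) cube([40, 40, 1480]);
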